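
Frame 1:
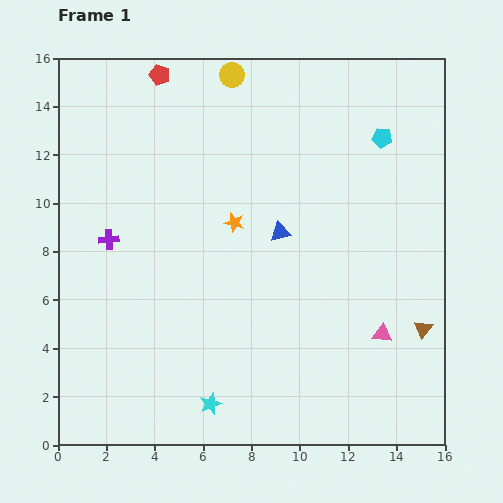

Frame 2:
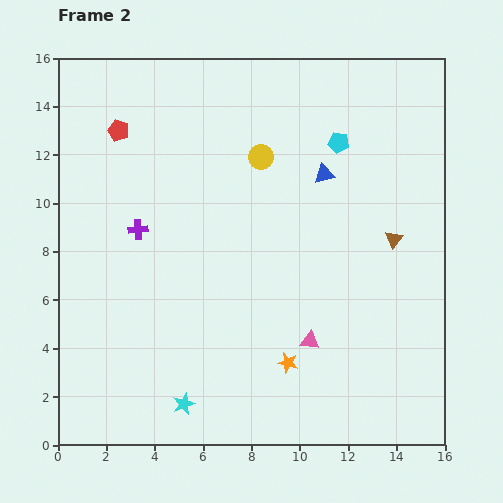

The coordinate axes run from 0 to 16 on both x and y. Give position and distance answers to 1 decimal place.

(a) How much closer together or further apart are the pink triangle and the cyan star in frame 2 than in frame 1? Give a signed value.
-1.9

Distance in frame 1: 7.7. Distance in frame 2: 5.8.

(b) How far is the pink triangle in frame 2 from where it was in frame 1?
3.0

The pink triangle moved from (13.4, 4.6) to (10.4, 4.3), a distance of √(3.0² + 0.3²) ≈ 3.0.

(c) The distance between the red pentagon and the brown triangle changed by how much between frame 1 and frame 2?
-2.8

Distance in frame 1: 15.1. Distance in frame 2: 12.3.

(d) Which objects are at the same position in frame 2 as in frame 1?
none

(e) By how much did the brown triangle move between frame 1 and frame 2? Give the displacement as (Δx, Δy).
(-1.2, 3.7)

The brown triangle was at (15.1, 4.8) in frame 1 and (13.9, 8.5) in frame 2.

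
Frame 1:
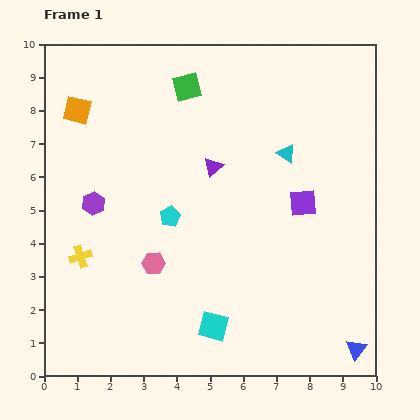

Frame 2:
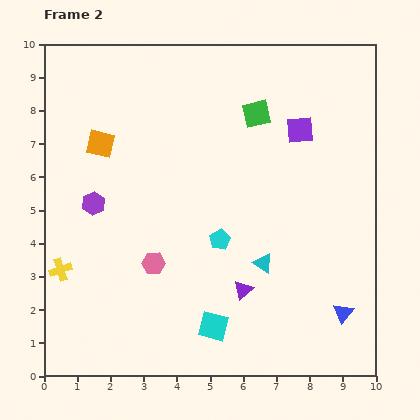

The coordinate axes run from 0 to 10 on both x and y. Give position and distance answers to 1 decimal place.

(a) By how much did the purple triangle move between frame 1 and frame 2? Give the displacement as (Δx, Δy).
(0.9, -3.7)

The purple triangle was at (5.1, 6.3) in frame 1 and (6.0, 2.6) in frame 2.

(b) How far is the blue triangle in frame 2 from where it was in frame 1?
1.2

The blue triangle moved from (9.4, 0.8) to (9.0, 1.9), a distance of √(0.4² + 1.1²) ≈ 1.2.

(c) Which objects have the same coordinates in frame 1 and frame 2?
the cyan square, the purple hexagon, the pink hexagon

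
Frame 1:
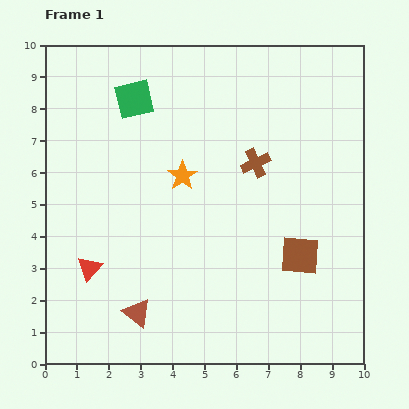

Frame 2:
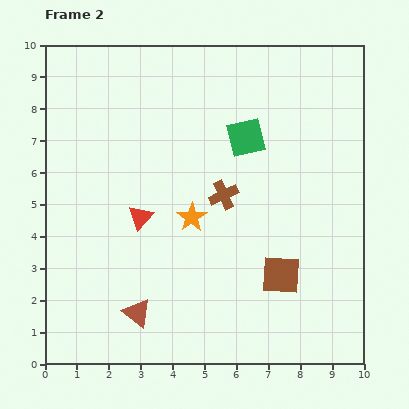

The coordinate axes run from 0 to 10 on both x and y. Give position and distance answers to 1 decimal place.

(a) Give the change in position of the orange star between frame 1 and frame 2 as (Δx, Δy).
(0.3, -1.3)

The orange star was at (4.3, 5.9) in frame 1 and (4.6, 4.6) in frame 2.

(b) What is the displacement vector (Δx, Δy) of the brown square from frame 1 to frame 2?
(-0.6, -0.6)

The brown square was at (8.0, 3.4) in frame 1 and (7.4, 2.8) in frame 2.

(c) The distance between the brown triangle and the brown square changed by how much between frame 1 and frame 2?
-0.7

Distance in frame 1: 5.4. Distance in frame 2: 4.7.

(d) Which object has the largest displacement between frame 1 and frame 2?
the green square

(moved 3.7; next 2.3)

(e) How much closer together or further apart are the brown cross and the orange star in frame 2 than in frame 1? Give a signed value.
-1.1

Distance in frame 1: 2.3. Distance in frame 2: 1.2.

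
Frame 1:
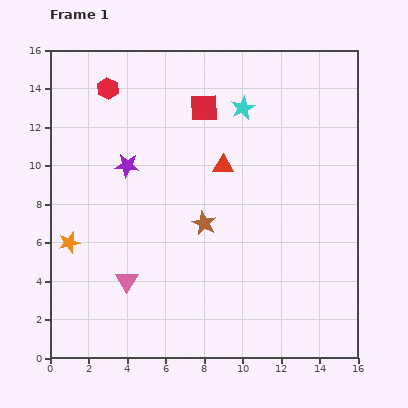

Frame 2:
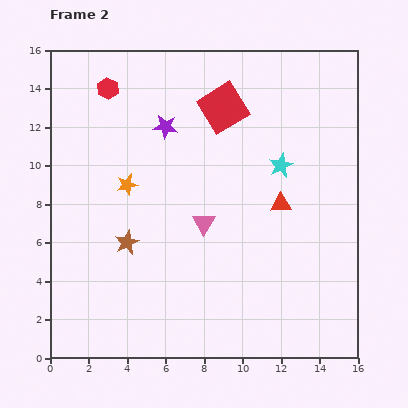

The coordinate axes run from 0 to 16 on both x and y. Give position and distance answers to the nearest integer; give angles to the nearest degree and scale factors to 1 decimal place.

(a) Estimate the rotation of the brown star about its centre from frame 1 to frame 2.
20° clockwise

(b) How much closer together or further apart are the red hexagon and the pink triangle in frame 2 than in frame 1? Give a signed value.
-1

Distance in frame 1: 10. Distance in frame 2: 9.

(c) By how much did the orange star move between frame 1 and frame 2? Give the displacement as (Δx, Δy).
(3, 3)

The orange star was at (1, 6) in frame 1 and (4, 9) in frame 2.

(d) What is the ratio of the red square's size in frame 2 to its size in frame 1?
1.6×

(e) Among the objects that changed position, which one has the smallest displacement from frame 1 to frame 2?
the red square

(moved 1)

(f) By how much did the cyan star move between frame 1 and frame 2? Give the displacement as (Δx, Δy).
(2, -3)

The cyan star was at (10, 13) in frame 1 and (12, 10) in frame 2.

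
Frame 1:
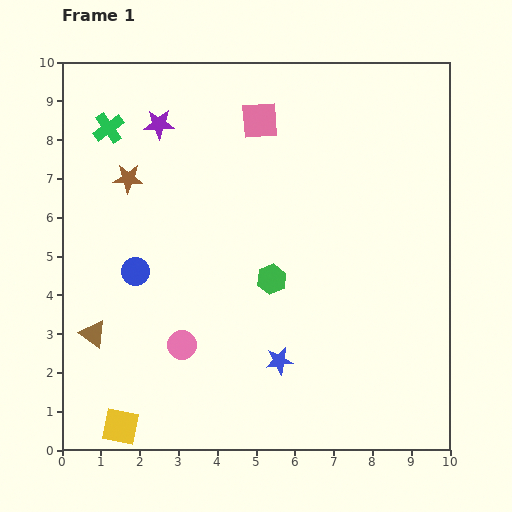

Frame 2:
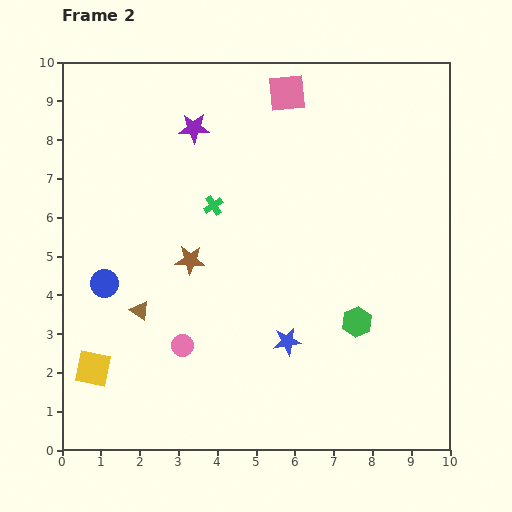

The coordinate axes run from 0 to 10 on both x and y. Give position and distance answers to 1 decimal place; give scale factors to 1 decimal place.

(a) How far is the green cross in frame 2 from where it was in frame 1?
3.4

The green cross moved from (1.2, 8.3) to (3.9, 6.3), a distance of √(2.7² + 2.0²) ≈ 3.4.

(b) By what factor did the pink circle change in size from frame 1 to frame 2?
0.7×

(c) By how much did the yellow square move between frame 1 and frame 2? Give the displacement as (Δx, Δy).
(-0.7, 1.5)

The yellow square was at (1.5, 0.6) in frame 1 and (0.8, 2.1) in frame 2.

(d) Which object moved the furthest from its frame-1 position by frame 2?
the green cross

(moved 3.4; next 2.6)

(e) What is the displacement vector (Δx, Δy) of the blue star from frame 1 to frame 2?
(0.2, 0.5)

The blue star was at (5.6, 2.3) in frame 1 and (5.8, 2.8) in frame 2.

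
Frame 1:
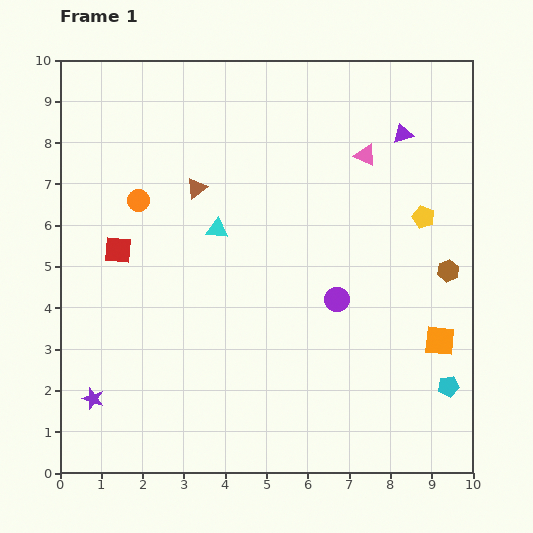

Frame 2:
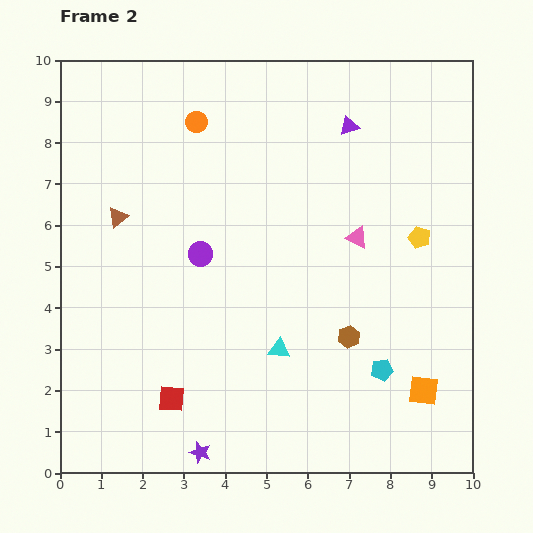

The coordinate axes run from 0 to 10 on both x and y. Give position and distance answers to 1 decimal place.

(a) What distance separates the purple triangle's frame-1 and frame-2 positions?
1.3

The purple triangle moved from (8.3, 8.2) to (7.0, 8.4), a distance of √(1.3² + 0.2²) ≈ 1.3.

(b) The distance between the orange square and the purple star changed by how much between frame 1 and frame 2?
-2.9

Distance in frame 1: 8.5. Distance in frame 2: 5.6.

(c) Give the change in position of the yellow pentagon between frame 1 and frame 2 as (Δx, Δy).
(-0.1, -0.5)

The yellow pentagon was at (8.8, 6.2) in frame 1 and (8.7, 5.7) in frame 2.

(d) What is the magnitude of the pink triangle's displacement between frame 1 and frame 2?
2.0

The pink triangle moved from (7.4, 7.7) to (7.2, 5.7), a distance of √(0.2² + 2.0²) ≈ 2.0.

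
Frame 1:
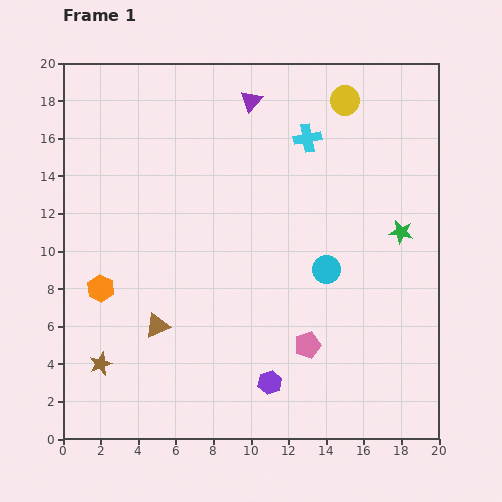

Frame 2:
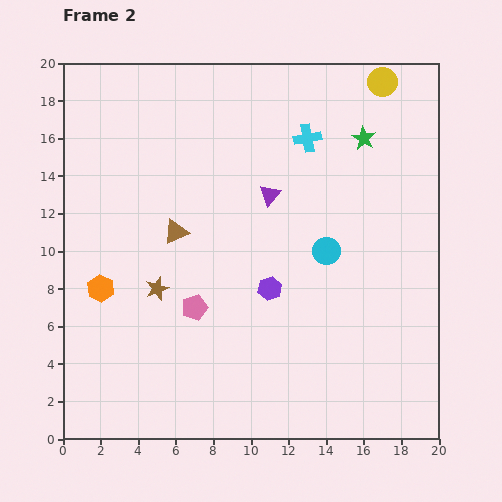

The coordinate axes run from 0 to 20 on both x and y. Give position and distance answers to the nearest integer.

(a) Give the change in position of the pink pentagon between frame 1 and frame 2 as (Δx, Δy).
(-6, 2)

The pink pentagon was at (13, 5) in frame 1 and (7, 7) in frame 2.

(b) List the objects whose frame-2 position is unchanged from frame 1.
the cyan cross, the orange hexagon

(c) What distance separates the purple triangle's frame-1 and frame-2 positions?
5

The purple triangle moved from (10, 18) to (11, 13), a distance of √(1² + 5²) ≈ 5.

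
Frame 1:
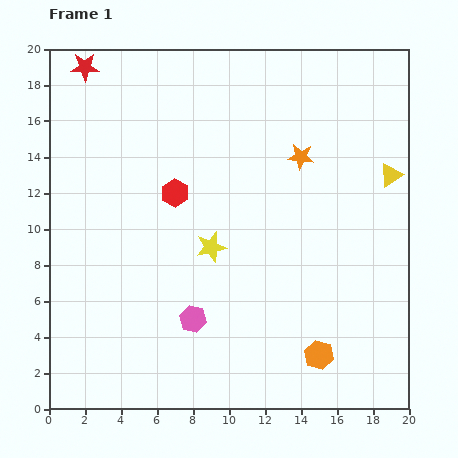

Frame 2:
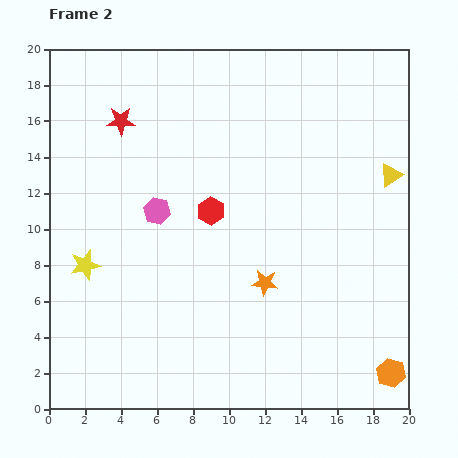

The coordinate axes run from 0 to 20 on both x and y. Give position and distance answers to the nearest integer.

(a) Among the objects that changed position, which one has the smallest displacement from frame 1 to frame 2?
the red hexagon

(moved 2)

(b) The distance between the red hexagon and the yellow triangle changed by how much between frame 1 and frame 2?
-2

Distance in frame 1: 12. Distance in frame 2: 10.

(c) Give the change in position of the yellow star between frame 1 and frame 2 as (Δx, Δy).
(-7, -1)

The yellow star was at (9, 9) in frame 1 and (2, 8) in frame 2.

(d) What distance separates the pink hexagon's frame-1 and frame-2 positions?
6

The pink hexagon moved from (8, 5) to (6, 11), a distance of √(2² + 6²) ≈ 6.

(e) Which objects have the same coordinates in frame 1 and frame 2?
the yellow triangle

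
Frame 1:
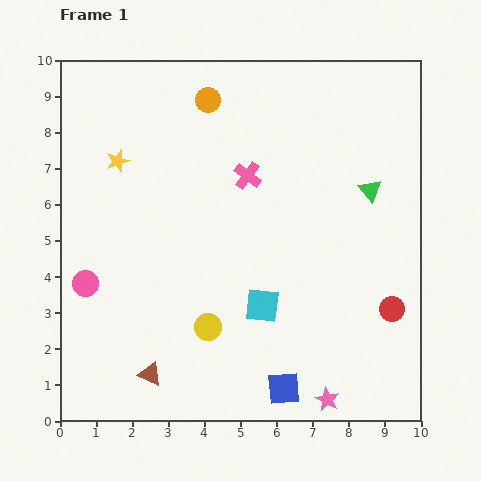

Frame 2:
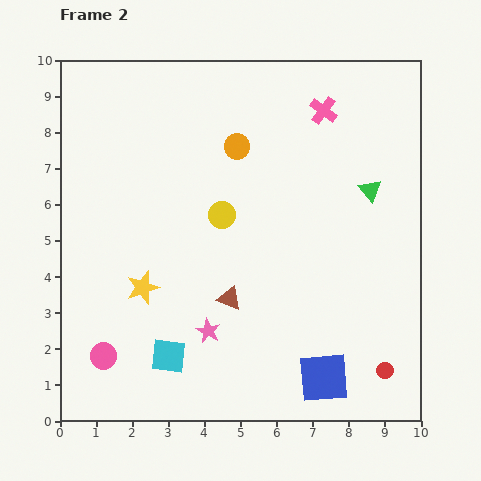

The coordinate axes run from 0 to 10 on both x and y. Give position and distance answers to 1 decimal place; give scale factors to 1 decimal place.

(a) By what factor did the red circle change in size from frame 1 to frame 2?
0.7×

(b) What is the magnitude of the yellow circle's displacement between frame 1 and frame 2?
3.1

The yellow circle moved from (4.1, 2.6) to (4.5, 5.7), a distance of √(0.4² + 3.1²) ≈ 3.1.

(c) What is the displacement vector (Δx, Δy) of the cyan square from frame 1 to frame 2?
(-2.6, -1.4)

The cyan square was at (5.6, 3.2) in frame 1 and (3.0, 1.8) in frame 2.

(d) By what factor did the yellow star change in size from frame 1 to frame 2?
1.4×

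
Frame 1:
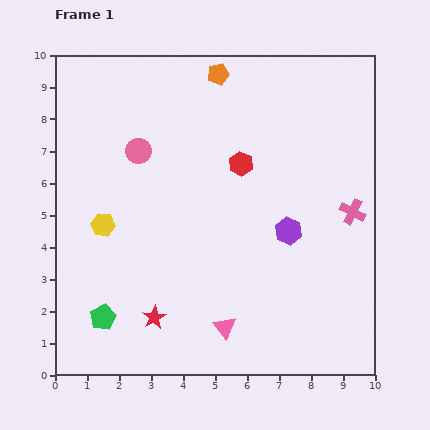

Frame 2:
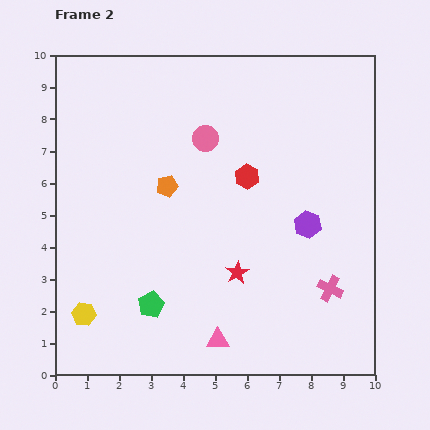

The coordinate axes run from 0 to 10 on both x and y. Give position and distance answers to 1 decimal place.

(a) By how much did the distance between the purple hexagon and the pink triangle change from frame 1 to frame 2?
+1.0

Distance in frame 1: 3.6. Distance in frame 2: 4.6.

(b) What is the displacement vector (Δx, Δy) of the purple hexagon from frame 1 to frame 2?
(0.6, 0.2)

The purple hexagon was at (7.3, 4.5) in frame 1 and (7.9, 4.7) in frame 2.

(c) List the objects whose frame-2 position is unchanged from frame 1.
none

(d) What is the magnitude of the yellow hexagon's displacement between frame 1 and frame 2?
2.9

The yellow hexagon moved from (1.5, 4.7) to (0.9, 1.9), a distance of √(0.6² + 2.8²) ≈ 2.9.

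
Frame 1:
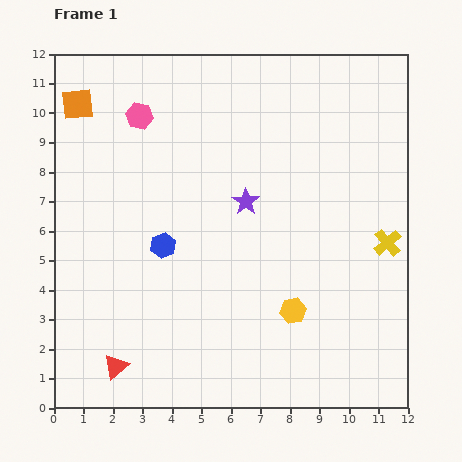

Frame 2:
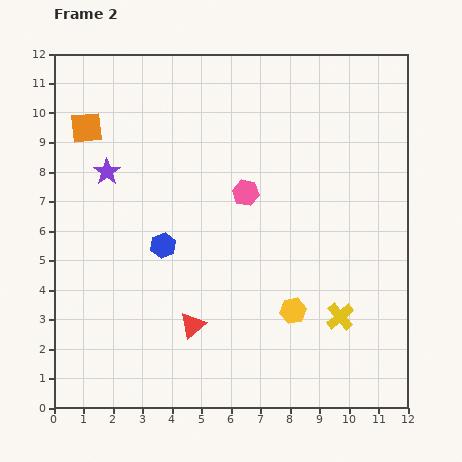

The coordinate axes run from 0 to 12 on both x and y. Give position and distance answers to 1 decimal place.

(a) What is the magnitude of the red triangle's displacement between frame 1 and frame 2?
3.0

The red triangle moved from (2.1, 1.4) to (4.7, 2.8), a distance of √(2.6² + 1.4²) ≈ 3.0.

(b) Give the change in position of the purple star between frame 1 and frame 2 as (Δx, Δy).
(-4.7, 1.0)

The purple star was at (6.5, 7.0) in frame 1 and (1.8, 8.0) in frame 2.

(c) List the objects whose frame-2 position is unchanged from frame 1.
the yellow hexagon, the blue hexagon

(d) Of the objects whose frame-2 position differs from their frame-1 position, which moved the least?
the orange square

(moved 0.9)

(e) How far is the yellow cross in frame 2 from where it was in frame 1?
3.0

The yellow cross moved from (11.3, 5.6) to (9.7, 3.1), a distance of √(1.6² + 2.5²) ≈ 3.0.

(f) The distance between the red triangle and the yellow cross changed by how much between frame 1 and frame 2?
-5.1

Distance in frame 1: 10.1. Distance in frame 2: 5.0.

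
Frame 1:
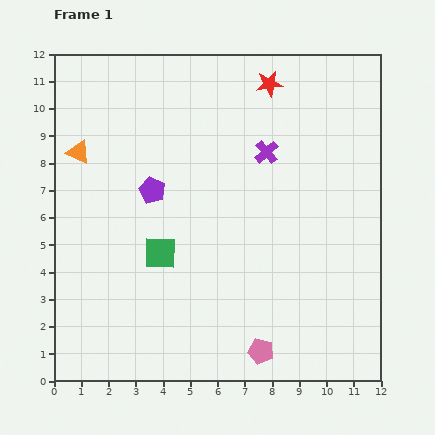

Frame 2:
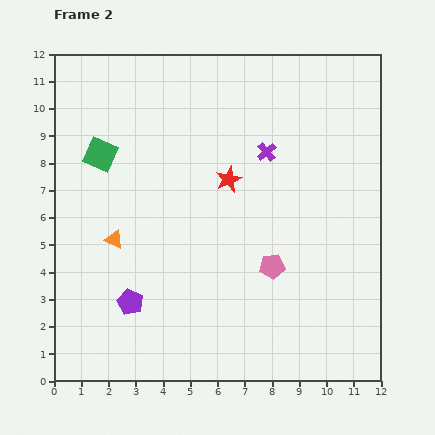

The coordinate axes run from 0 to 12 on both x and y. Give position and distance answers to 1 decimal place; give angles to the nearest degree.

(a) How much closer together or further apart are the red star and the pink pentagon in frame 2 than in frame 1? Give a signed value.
-6.2

Distance in frame 1: 9.8. Distance in frame 2: 3.6.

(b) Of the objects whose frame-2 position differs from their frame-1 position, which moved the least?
the pink pentagon

(moved 3.1)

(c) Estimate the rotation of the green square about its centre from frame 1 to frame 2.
22° clockwise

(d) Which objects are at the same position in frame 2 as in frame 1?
the purple cross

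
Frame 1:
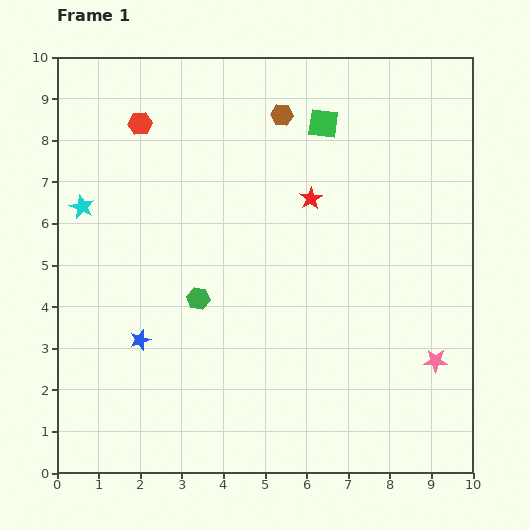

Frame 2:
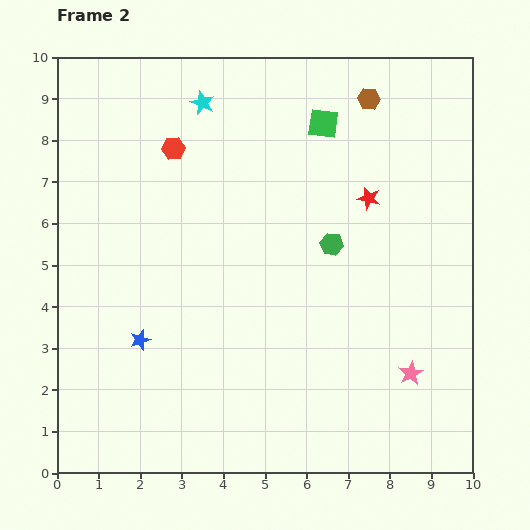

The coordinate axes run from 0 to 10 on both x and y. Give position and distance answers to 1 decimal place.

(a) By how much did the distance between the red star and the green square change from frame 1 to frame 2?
+0.3

Distance in frame 1: 1.8. Distance in frame 2: 2.1.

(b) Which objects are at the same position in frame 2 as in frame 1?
the blue star, the green square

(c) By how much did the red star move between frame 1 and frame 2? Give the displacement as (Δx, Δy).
(1.4, 0.0)

The red star was at (6.1, 6.6) in frame 1 and (7.5, 6.6) in frame 2.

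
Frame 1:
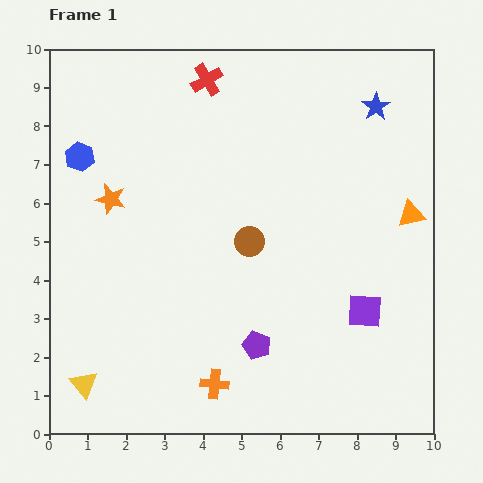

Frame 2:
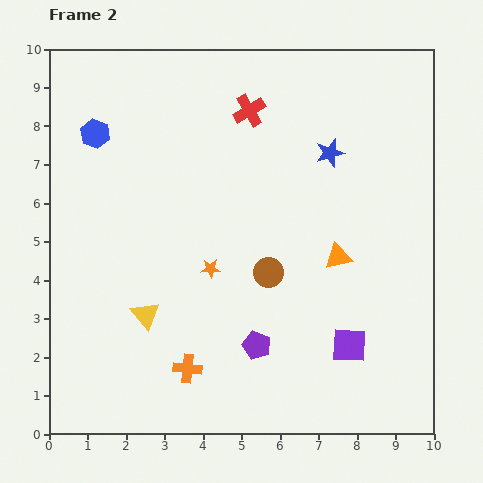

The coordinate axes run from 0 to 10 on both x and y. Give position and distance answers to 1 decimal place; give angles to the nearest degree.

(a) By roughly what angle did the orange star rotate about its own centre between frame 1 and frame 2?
16° counter-clockwise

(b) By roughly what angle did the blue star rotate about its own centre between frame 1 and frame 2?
18° clockwise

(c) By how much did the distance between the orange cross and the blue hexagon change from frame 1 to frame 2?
-0.3

Distance in frame 1: 6.9. Distance in frame 2: 6.6.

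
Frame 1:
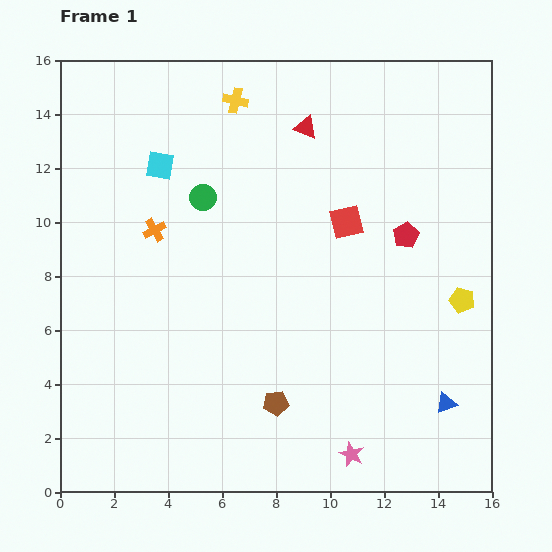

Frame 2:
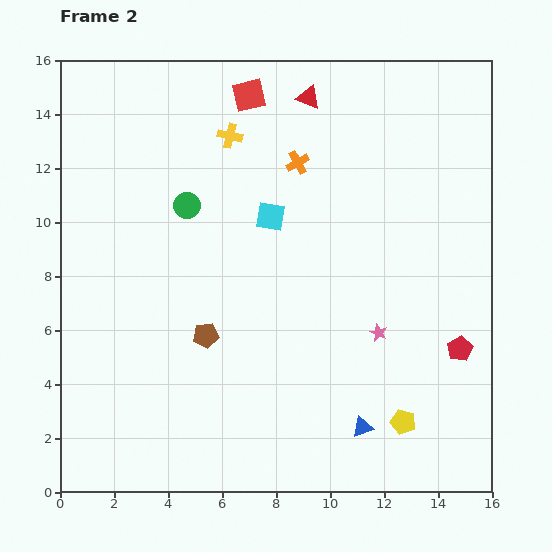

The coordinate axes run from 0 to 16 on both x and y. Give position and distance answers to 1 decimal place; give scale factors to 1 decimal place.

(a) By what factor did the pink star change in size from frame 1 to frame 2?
0.7×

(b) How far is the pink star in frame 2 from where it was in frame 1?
4.6

The pink star moved from (10.8, 1.4) to (11.8, 5.9), a distance of √(1.0² + 4.5²) ≈ 4.6.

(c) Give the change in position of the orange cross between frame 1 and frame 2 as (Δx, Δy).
(5.3, 2.5)

The orange cross was at (3.5, 9.7) in frame 1 and (8.8, 12.2) in frame 2.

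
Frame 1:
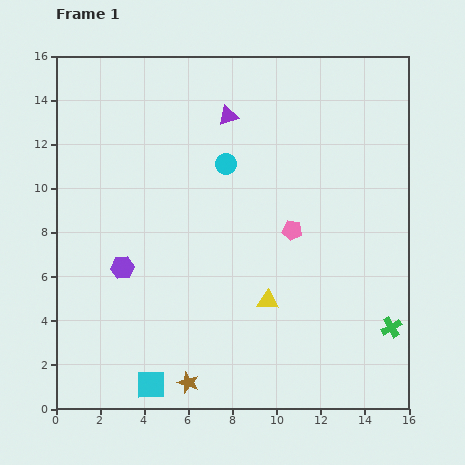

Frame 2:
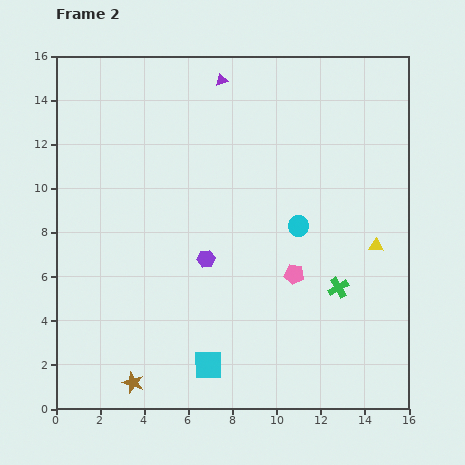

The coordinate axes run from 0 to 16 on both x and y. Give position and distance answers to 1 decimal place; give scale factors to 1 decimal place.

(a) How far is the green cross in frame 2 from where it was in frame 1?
3.0

The green cross moved from (15.2, 3.7) to (12.8, 5.5), a distance of √(2.4² + 1.8²) ≈ 3.0.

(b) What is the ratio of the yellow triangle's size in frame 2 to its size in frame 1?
0.7×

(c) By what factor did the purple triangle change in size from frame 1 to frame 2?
0.6×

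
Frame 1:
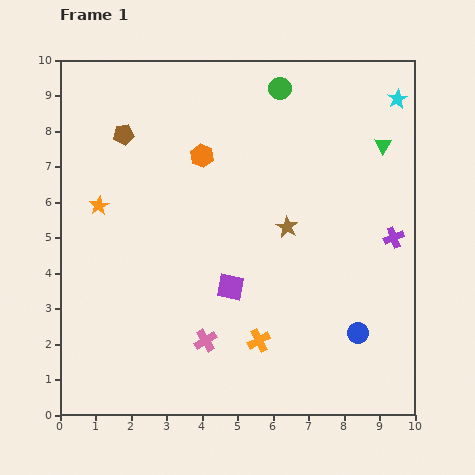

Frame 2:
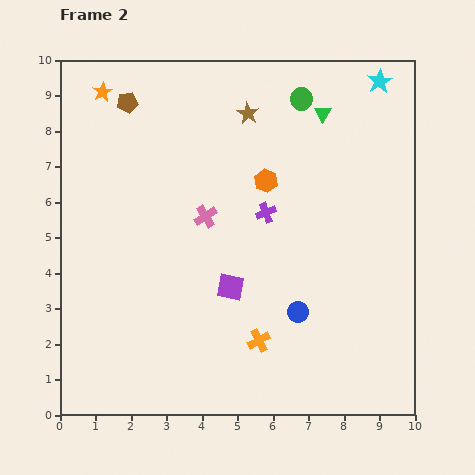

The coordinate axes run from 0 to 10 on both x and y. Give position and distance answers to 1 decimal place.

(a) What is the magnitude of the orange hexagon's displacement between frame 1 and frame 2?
1.9

The orange hexagon moved from (4.0, 7.3) to (5.8, 6.6), a distance of √(1.8² + 0.7²) ≈ 1.9.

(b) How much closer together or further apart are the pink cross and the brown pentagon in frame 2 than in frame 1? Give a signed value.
-2.3

Distance in frame 1: 6.2. Distance in frame 2: 3.9.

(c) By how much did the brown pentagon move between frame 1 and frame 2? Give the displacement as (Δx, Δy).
(0.1, 0.9)

The brown pentagon was at (1.8, 7.9) in frame 1 and (1.9, 8.8) in frame 2.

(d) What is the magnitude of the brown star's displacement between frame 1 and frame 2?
3.4

The brown star moved from (6.4, 5.3) to (5.3, 8.5), a distance of √(1.1² + 3.2²) ≈ 3.4.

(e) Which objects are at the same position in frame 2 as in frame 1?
the orange cross, the purple square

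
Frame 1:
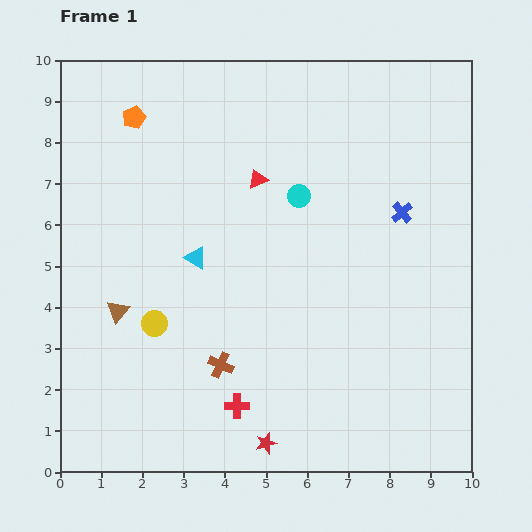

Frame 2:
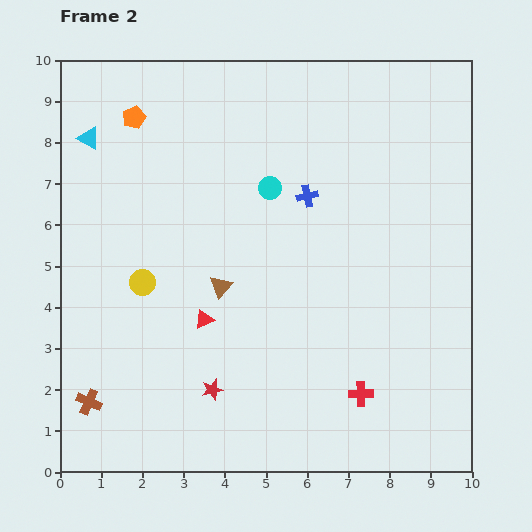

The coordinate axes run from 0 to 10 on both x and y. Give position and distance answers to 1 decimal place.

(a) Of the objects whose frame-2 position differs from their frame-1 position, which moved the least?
the cyan circle

(moved 0.7)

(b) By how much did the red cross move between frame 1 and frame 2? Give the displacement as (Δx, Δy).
(3.0, 0.3)

The red cross was at (4.3, 1.6) in frame 1 and (7.3, 1.9) in frame 2.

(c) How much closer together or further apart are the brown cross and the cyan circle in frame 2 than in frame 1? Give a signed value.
+2.3

Distance in frame 1: 4.5. Distance in frame 2: 6.8.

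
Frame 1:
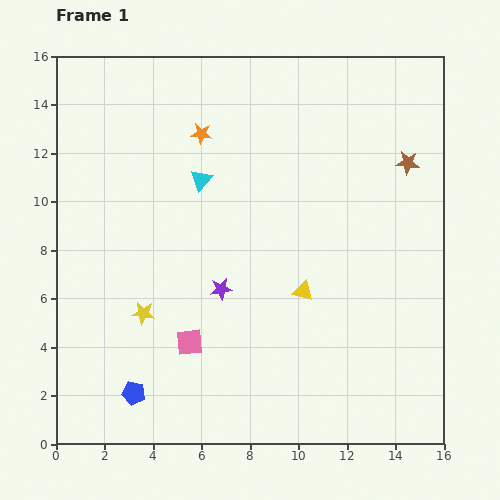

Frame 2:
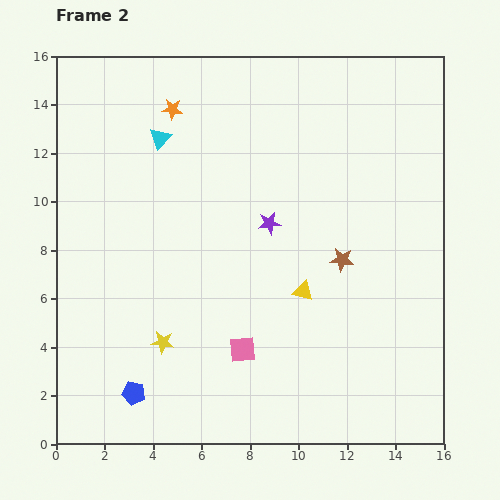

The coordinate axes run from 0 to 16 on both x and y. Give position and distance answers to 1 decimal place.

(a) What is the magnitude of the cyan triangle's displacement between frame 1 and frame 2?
2.4

The cyan triangle moved from (6.0, 10.9) to (4.3, 12.6), a distance of √(1.7² + 1.7²) ≈ 2.4.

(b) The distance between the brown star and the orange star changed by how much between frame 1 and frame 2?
+0.8

Distance in frame 1: 8.6. Distance in frame 2: 9.4.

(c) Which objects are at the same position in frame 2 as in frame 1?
the yellow triangle, the blue pentagon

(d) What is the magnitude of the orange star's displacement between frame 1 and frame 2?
1.6

The orange star moved from (6.0, 12.8) to (4.8, 13.8), a distance of √(1.2² + 1.0²) ≈ 1.6.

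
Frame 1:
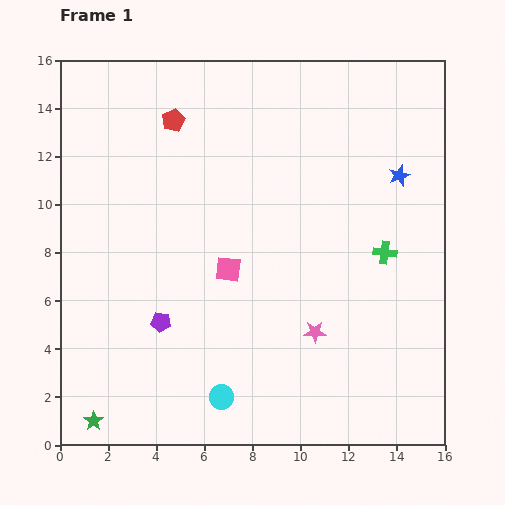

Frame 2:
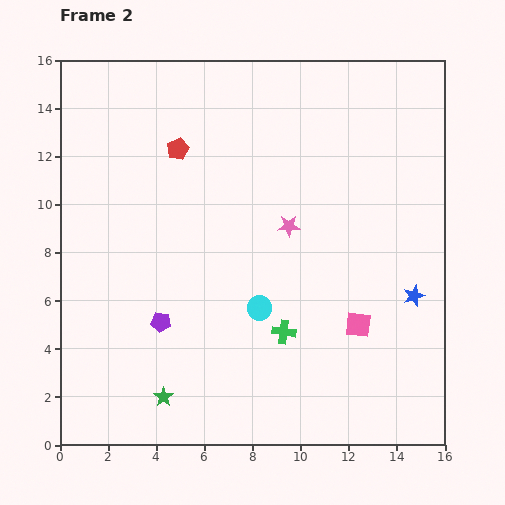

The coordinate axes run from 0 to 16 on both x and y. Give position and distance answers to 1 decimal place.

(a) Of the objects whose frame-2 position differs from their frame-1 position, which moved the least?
the red pentagon

(moved 1.2)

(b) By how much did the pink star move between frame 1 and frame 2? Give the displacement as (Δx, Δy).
(-1.1, 4.4)

The pink star was at (10.6, 4.7) in frame 1 and (9.5, 9.1) in frame 2.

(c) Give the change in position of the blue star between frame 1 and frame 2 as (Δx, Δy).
(0.6, -5.0)

The blue star was at (14.1, 11.2) in frame 1 and (14.7, 6.2) in frame 2.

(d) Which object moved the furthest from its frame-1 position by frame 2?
the pink square

(moved 5.9; next 5.3)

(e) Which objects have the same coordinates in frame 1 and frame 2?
the purple pentagon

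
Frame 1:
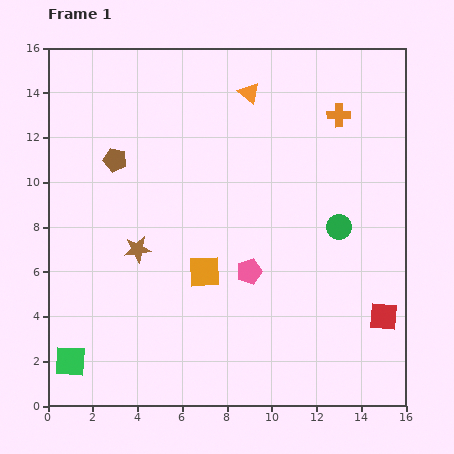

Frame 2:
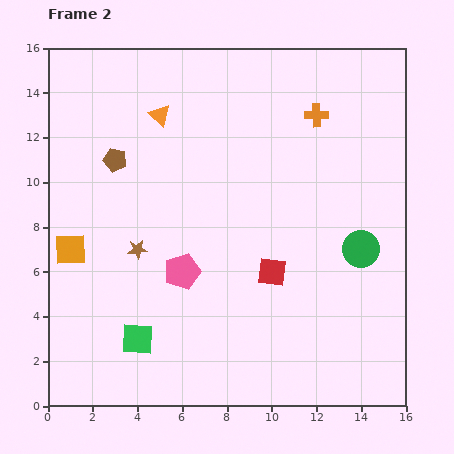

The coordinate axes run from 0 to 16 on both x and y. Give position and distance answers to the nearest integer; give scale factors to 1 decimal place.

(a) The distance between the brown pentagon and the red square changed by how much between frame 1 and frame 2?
-5

Distance in frame 1: 14. Distance in frame 2: 9.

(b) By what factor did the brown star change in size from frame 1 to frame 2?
0.7×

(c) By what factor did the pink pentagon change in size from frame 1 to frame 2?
1.4×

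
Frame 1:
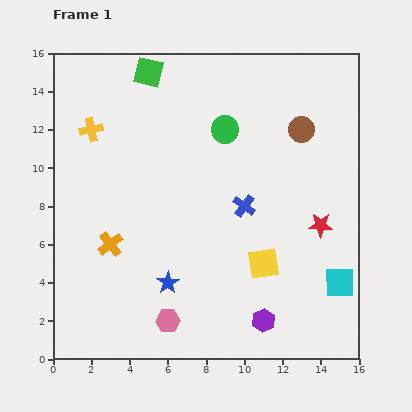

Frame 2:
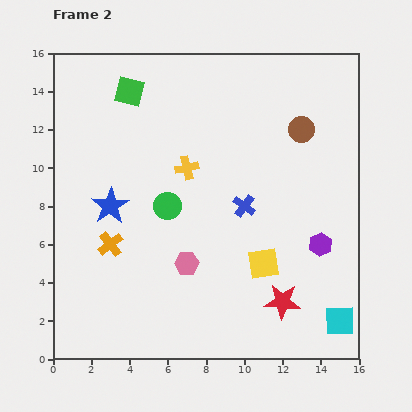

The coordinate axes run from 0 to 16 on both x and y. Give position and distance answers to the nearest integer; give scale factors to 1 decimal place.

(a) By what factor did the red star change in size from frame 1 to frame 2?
1.5×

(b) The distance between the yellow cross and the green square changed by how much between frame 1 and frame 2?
+1

Distance in frame 1: 4. Distance in frame 2: 5.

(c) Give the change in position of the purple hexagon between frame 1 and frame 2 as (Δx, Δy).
(3, 4)

The purple hexagon was at (11, 2) in frame 1 and (14, 6) in frame 2.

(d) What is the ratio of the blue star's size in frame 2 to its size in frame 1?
1.6×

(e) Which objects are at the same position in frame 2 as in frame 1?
the yellow square, the orange cross, the brown circle, the blue cross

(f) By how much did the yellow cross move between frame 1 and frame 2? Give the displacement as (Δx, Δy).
(5, -2)

The yellow cross was at (2, 12) in frame 1 and (7, 10) in frame 2.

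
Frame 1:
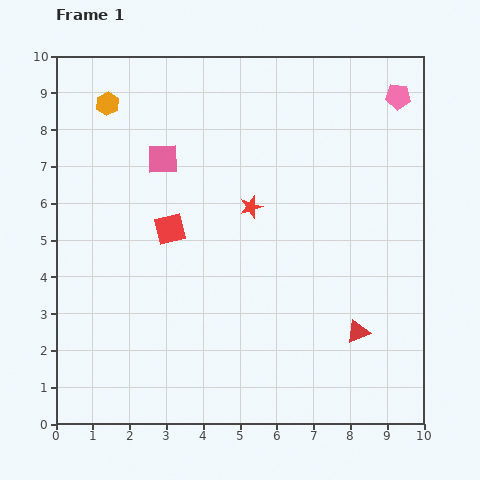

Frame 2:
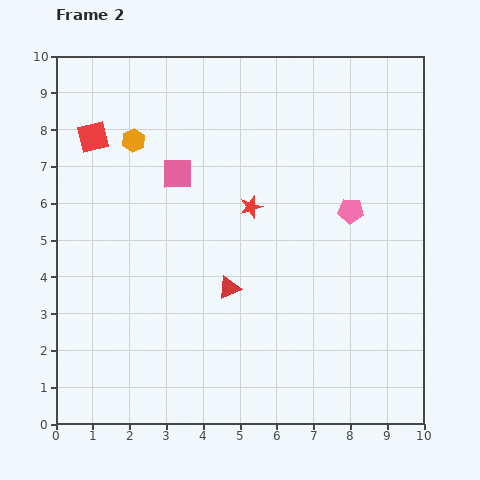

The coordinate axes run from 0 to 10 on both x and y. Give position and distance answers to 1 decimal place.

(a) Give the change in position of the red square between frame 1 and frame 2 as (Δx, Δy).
(-2.1, 2.5)

The red square was at (3.1, 5.3) in frame 1 and (1.0, 7.8) in frame 2.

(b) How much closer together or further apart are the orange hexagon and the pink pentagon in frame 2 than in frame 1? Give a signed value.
-1.7

Distance in frame 1: 7.9. Distance in frame 2: 6.2.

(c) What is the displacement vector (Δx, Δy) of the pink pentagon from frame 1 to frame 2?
(-1.3, -3.1)

The pink pentagon was at (9.3, 8.9) in frame 1 and (8.0, 5.8) in frame 2.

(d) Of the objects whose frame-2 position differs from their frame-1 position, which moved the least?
the pink square

(moved 0.6)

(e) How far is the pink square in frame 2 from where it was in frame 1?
0.6

The pink square moved from (2.9, 7.2) to (3.3, 6.8), a distance of √(0.4² + 0.4²) ≈ 0.6.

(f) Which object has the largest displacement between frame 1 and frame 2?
the red triangle

(moved 3.7; next 3.4)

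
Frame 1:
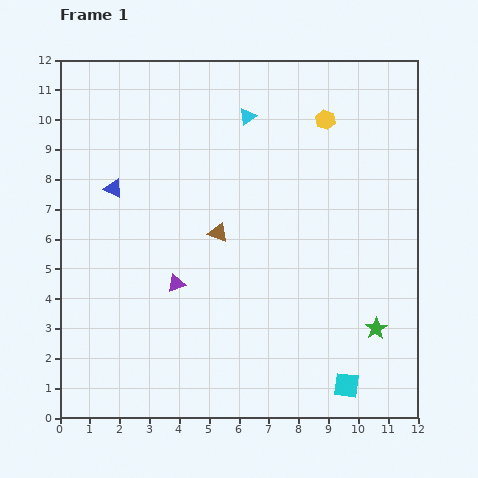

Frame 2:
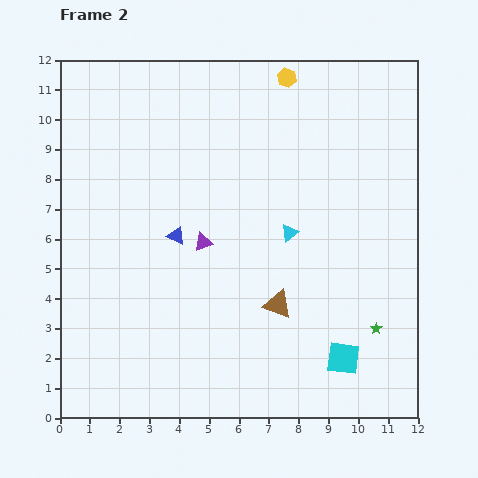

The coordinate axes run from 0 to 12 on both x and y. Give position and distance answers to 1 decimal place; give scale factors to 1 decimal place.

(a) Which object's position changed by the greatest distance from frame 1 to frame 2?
the cyan triangle

(moved 4.1; next 3.1)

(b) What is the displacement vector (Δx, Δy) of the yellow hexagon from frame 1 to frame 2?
(-1.3, 1.4)

The yellow hexagon was at (8.9, 10.0) in frame 1 and (7.6, 11.4) in frame 2.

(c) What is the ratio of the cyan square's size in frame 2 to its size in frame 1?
1.3×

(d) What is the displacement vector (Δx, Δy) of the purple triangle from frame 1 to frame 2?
(0.9, 1.4)

The purple triangle was at (3.9, 4.5) in frame 1 and (4.8, 5.9) in frame 2.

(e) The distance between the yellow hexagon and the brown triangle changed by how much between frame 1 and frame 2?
+2.4

Distance in frame 1: 5.2. Distance in frame 2: 7.6.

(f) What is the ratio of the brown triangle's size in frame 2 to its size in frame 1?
1.5×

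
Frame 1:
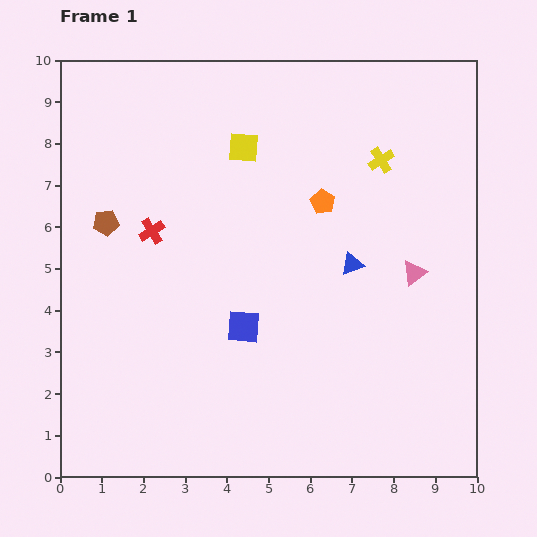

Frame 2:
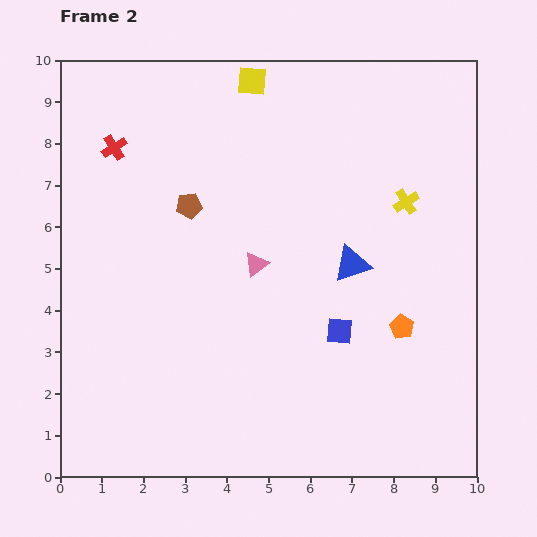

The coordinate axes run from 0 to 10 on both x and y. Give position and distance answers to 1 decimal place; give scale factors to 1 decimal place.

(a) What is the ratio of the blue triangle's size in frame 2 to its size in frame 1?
1.6×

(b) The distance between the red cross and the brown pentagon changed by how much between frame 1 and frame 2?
+1.2

Distance in frame 1: 1.1. Distance in frame 2: 2.3.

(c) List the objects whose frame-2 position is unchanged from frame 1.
the blue triangle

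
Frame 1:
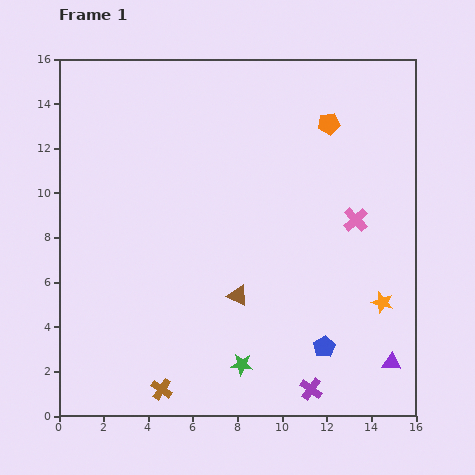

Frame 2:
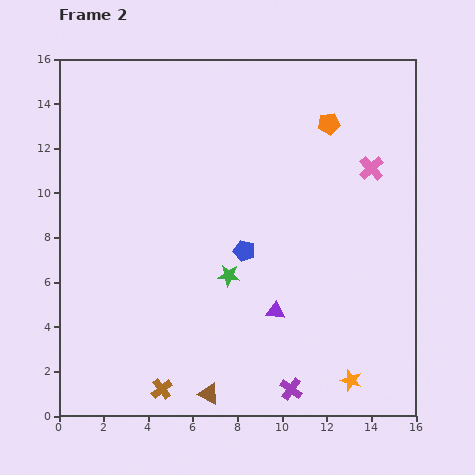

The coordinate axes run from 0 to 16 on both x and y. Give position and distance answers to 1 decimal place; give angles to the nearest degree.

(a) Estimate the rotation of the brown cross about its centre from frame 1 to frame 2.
18° clockwise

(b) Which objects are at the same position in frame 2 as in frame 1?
the orange pentagon, the brown cross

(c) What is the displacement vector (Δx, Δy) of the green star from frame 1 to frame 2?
(-0.6, 4.0)

The green star was at (8.2, 2.3) in frame 1 and (7.6, 6.3) in frame 2.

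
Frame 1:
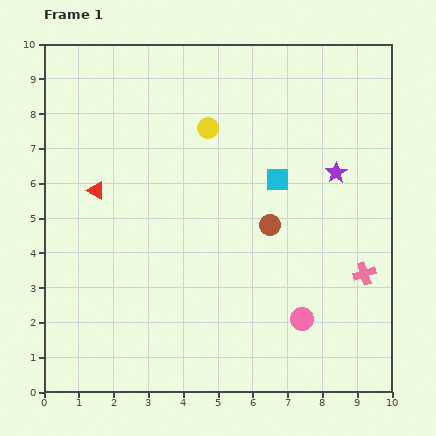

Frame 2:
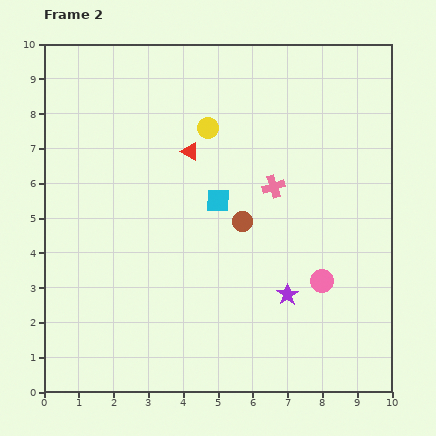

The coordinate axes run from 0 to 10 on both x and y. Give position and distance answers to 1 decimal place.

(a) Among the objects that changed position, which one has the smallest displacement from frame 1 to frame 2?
the brown circle

(moved 0.8)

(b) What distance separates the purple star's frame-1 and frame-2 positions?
3.8

The purple star moved from (8.4, 6.3) to (7.0, 2.8), a distance of √(1.4² + 3.5²) ≈ 3.8.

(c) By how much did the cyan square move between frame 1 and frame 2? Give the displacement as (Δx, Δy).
(-1.7, -0.6)

The cyan square was at (6.7, 6.1) in frame 1 and (5.0, 5.5) in frame 2.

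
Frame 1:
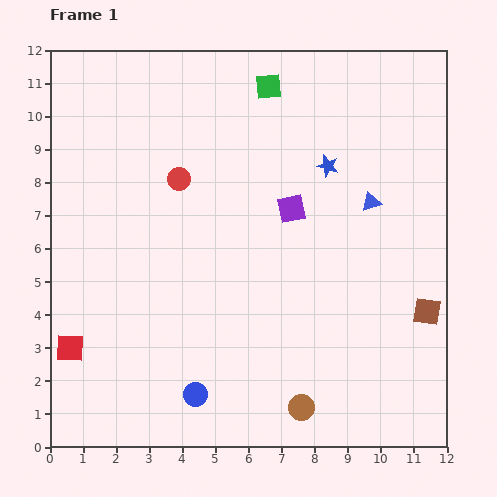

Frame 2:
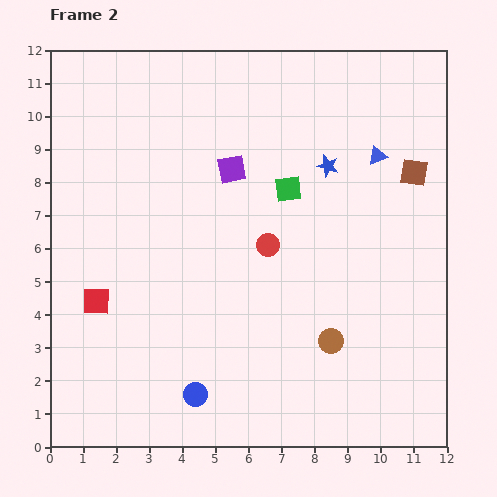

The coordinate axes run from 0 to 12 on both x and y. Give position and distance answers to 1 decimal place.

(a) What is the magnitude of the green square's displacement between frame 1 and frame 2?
3.2

The green square moved from (6.6, 10.9) to (7.2, 7.8), a distance of √(0.6² + 3.1²) ≈ 3.2.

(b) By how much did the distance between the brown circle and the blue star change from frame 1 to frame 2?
-2.0

Distance in frame 1: 7.3. Distance in frame 2: 5.3.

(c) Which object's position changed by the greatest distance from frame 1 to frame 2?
the brown square

(moved 4.2; next 3.4)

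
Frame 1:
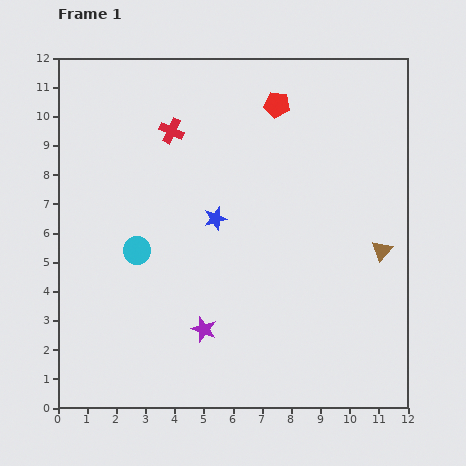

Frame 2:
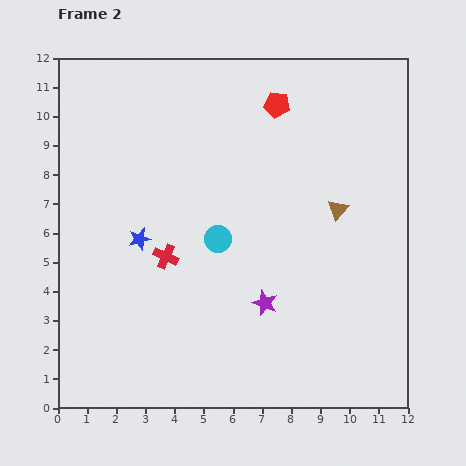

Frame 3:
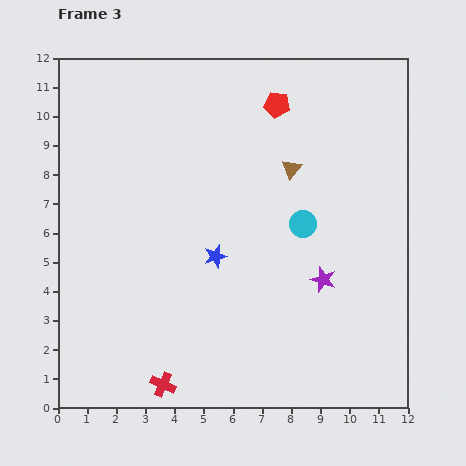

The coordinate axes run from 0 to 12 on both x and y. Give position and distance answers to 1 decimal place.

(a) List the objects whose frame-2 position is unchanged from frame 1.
the red pentagon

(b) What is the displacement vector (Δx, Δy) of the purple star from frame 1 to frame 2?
(2.1, 0.9)

The purple star was at (5.0, 2.7) in frame 1 and (7.1, 3.6) in frame 2.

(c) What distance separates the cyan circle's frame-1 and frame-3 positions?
5.8

The cyan circle moved from (2.7, 5.4) to (8.4, 6.3), a distance of √(5.7² + 0.9²) ≈ 5.8.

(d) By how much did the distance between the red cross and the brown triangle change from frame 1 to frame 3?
+0.3

Distance in frame 1: 8.3. Distance in frame 3: 8.6.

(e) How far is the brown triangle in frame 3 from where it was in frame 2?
2.1

The brown triangle moved from (9.6, 6.8) to (8.0, 8.2), a distance of √(1.6² + 1.4²) ≈ 2.1.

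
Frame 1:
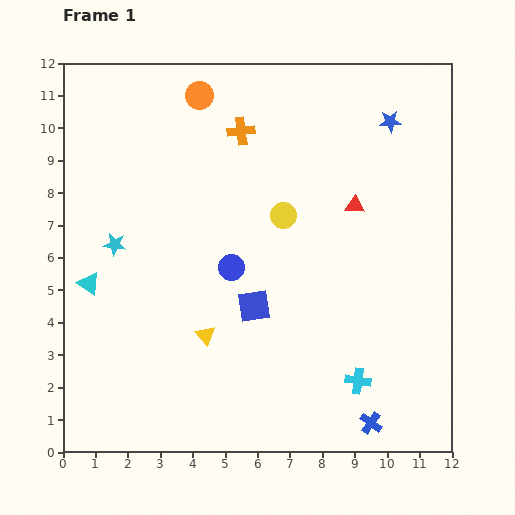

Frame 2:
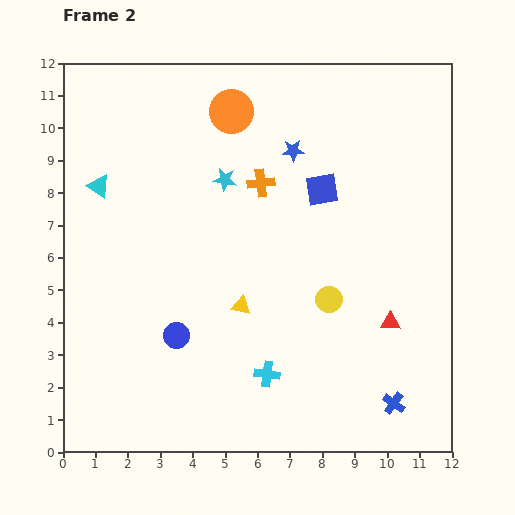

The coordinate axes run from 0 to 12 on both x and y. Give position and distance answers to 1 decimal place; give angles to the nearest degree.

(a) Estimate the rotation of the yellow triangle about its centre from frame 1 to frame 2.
38° counter-clockwise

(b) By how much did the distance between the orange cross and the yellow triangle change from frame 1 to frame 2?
-2.6

Distance in frame 1: 6.4. Distance in frame 2: 3.8.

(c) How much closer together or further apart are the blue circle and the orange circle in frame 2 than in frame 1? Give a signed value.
+1.7

Distance in frame 1: 5.4. Distance in frame 2: 7.1.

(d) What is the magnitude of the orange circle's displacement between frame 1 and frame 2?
1.1

The orange circle moved from (4.2, 11.0) to (5.2, 10.5), a distance of √(1.0² + 0.5²) ≈ 1.1.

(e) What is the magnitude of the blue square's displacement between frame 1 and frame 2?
4.2

The blue square moved from (5.9, 4.5) to (8.0, 8.1), a distance of √(2.1² + 3.6²) ≈ 4.2.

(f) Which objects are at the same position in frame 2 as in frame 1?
none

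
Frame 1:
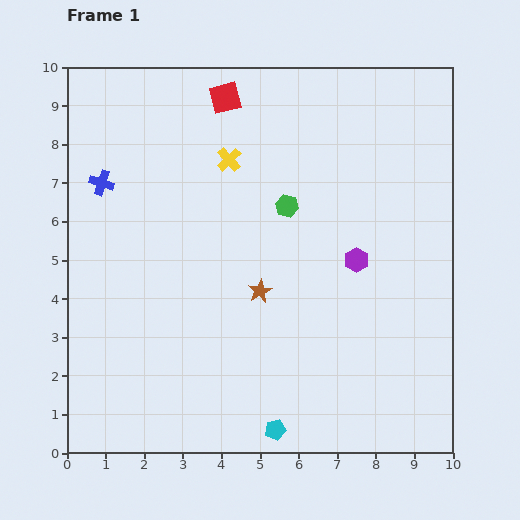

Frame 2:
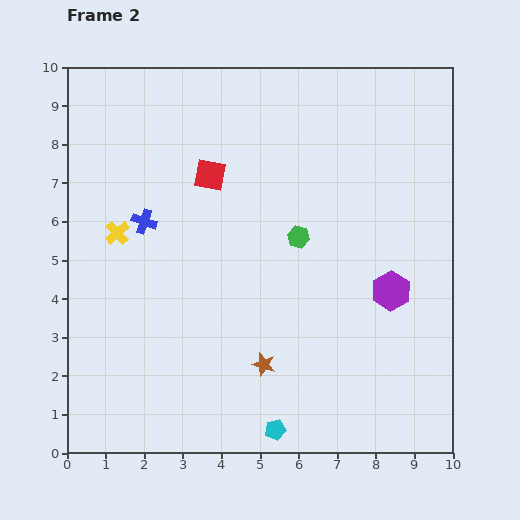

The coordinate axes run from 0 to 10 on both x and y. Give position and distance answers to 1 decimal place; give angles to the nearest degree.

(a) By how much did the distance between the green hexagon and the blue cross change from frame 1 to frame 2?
-0.8

Distance in frame 1: 4.8. Distance in frame 2: 4.0.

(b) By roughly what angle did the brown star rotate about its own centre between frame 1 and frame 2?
28° counter-clockwise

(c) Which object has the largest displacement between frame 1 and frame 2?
the yellow cross

(moved 3.5; next 2.0)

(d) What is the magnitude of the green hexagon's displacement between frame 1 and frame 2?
0.9

The green hexagon moved from (5.7, 6.4) to (6.0, 5.6), a distance of √(0.3² + 0.8²) ≈ 0.9.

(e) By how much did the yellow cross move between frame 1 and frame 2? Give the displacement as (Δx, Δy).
(-2.9, -1.9)

The yellow cross was at (4.2, 7.6) in frame 1 and (1.3, 5.7) in frame 2.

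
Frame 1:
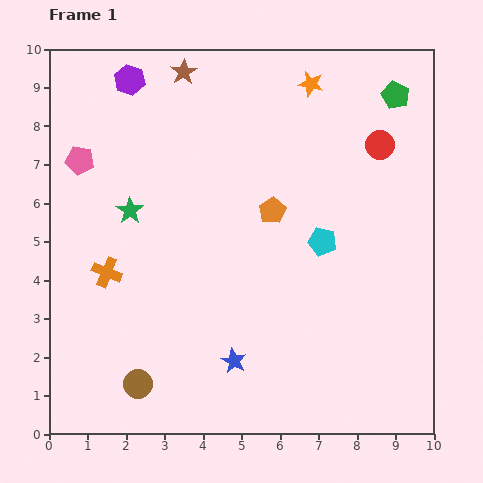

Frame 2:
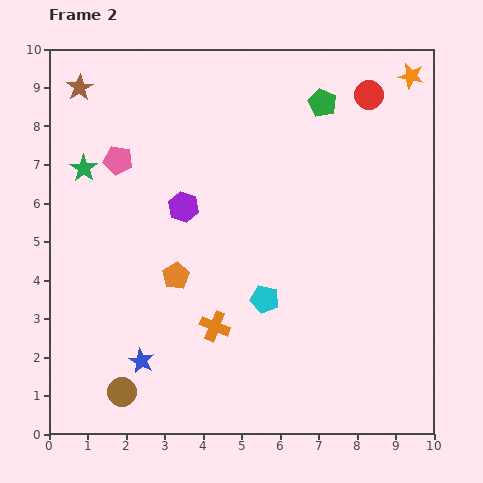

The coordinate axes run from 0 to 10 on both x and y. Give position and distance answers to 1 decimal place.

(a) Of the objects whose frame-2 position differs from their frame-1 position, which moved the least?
the brown circle

(moved 0.4)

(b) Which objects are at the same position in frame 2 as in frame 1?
none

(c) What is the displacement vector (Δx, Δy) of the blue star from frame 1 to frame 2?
(-2.4, 0.0)

The blue star was at (4.8, 1.9) in frame 1 and (2.4, 1.9) in frame 2.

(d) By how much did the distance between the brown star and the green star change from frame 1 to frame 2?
-1.8

Distance in frame 1: 3.9. Distance in frame 2: 2.1.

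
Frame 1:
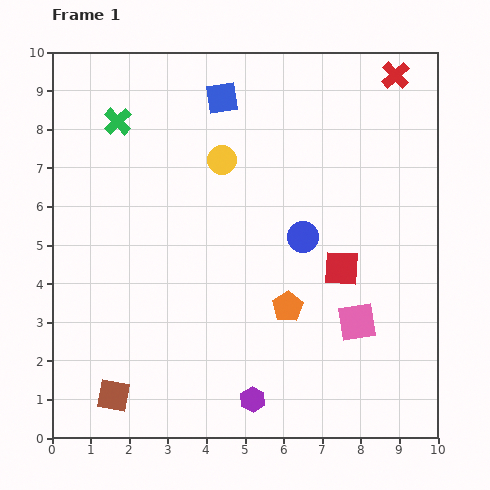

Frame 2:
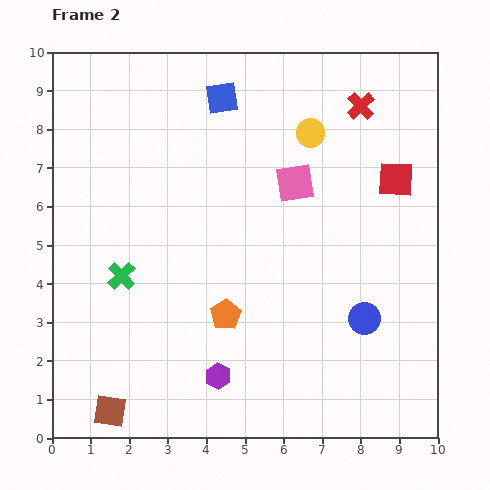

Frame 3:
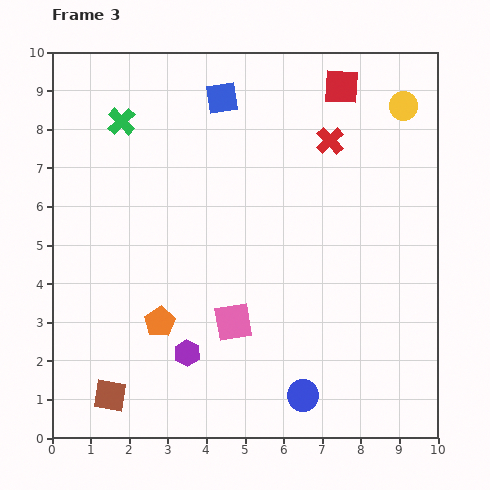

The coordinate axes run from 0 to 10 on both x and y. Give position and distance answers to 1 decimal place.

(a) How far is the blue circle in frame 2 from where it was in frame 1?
2.6

The blue circle moved from (6.5, 5.2) to (8.1, 3.1), a distance of √(1.6² + 2.1²) ≈ 2.6.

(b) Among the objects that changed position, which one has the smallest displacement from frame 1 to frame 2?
the brown square

(moved 0.4)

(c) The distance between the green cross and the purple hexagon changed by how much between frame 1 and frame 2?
-4.4

Distance in frame 1: 8.0. Distance in frame 2: 3.6.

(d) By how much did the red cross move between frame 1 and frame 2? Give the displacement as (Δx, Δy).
(-0.9, -0.8)

The red cross was at (8.9, 9.4) in frame 1 and (8.0, 8.6) in frame 2.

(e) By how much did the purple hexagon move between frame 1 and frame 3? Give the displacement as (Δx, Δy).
(-1.7, 1.2)

The purple hexagon was at (5.2, 1.0) in frame 1 and (3.5, 2.2) in frame 3.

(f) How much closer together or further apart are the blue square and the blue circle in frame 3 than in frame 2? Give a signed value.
+1.2

Distance in frame 2: 6.8. Distance in frame 3: 8.0.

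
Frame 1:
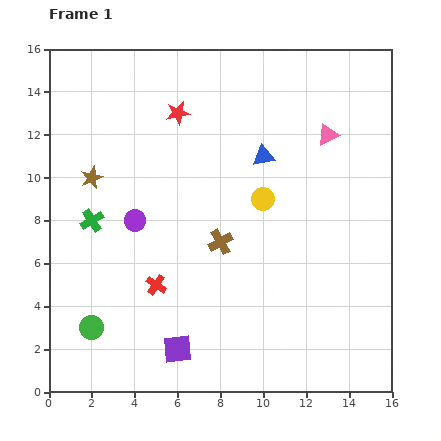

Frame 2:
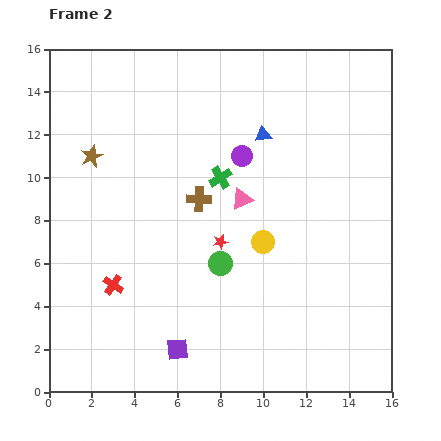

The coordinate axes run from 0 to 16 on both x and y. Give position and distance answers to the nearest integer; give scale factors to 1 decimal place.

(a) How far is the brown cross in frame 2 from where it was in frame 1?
2

The brown cross moved from (8, 7) to (7, 9), a distance of √(1² + 2²) ≈ 2.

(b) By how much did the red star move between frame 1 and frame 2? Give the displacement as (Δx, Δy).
(2, -6)

The red star was at (6, 13) in frame 1 and (8, 7) in frame 2.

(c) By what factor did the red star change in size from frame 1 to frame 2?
0.6×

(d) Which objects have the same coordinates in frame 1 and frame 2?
the purple square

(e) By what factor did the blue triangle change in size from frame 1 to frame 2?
0.8×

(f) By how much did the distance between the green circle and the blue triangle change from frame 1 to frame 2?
-5

Distance in frame 1: 11. Distance in frame 2: 6.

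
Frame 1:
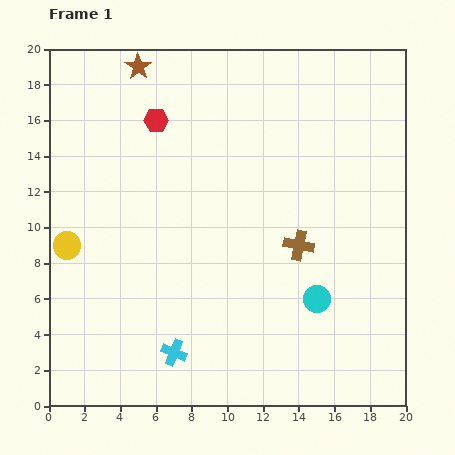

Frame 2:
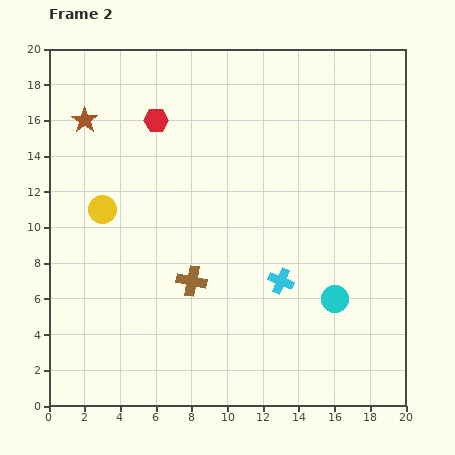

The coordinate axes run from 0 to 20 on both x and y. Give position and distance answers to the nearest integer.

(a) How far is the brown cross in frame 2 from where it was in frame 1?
6

The brown cross moved from (14, 9) to (8, 7), a distance of √(6² + 2²) ≈ 6.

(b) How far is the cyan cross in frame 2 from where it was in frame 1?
7

The cyan cross moved from (7, 3) to (13, 7), a distance of √(6² + 4²) ≈ 7.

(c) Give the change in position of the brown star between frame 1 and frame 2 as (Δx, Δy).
(-3, -3)

The brown star was at (5, 19) in frame 1 and (2, 16) in frame 2.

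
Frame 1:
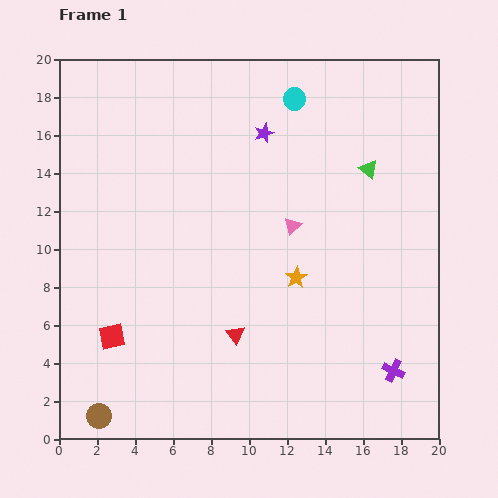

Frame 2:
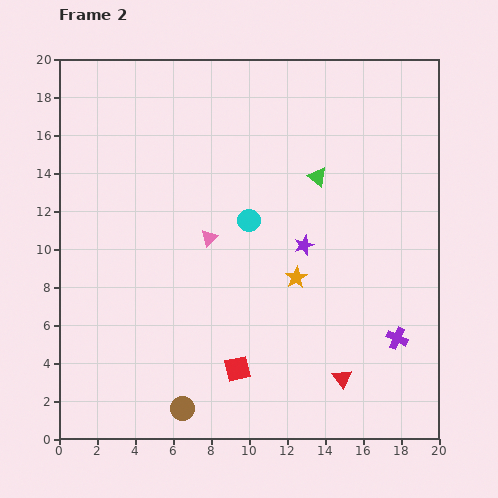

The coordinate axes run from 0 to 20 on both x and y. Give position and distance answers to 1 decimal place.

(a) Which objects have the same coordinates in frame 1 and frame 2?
the orange star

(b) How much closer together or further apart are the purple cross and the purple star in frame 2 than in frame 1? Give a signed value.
-7.3

Distance in frame 1: 14.2. Distance in frame 2: 6.9.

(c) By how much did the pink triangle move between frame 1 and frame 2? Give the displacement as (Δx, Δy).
(-4.4, -0.6)

The pink triangle was at (12.3, 11.2) in frame 1 and (7.9, 10.6) in frame 2.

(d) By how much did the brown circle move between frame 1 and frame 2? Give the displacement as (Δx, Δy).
(4.4, 0.4)

The brown circle was at (2.1, 1.2) in frame 1 and (6.5, 1.6) in frame 2.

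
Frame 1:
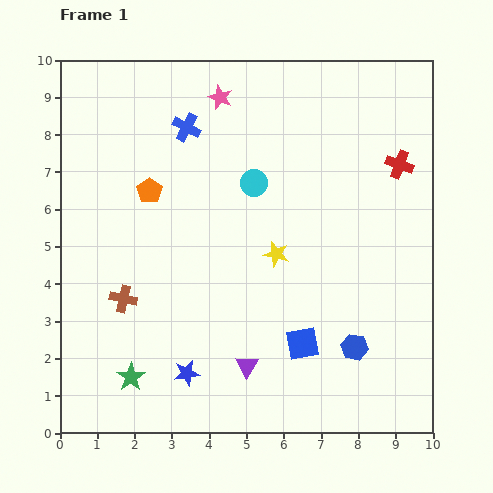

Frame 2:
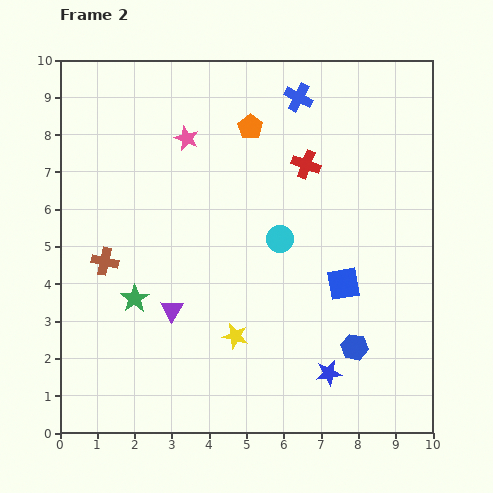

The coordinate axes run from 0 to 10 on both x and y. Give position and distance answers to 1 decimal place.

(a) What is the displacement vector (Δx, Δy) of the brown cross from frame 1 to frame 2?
(-0.5, 1.0)

The brown cross was at (1.7, 3.6) in frame 1 and (1.2, 4.6) in frame 2.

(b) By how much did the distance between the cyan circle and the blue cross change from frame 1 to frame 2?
+1.5

Distance in frame 1: 2.3. Distance in frame 2: 3.8.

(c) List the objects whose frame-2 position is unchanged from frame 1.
the blue hexagon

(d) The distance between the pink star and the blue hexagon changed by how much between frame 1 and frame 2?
-0.4

Distance in frame 1: 7.6. Distance in frame 2: 7.2.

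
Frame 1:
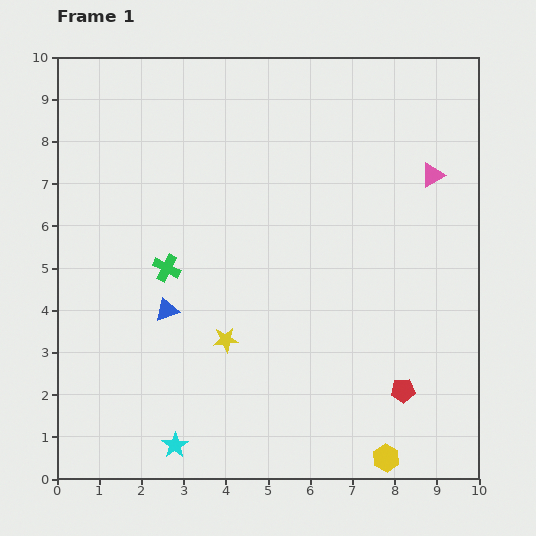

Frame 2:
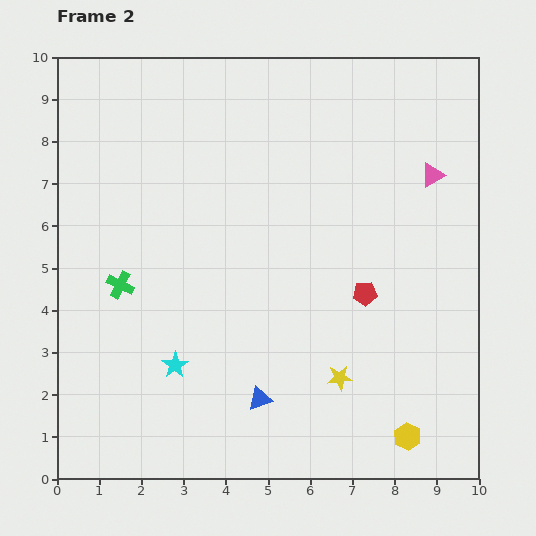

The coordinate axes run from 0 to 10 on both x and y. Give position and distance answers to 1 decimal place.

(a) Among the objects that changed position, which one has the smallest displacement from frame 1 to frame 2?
the yellow hexagon

(moved 0.7)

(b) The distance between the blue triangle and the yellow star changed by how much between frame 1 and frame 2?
+0.4

Distance in frame 1: 1.6. Distance in frame 2: 2.0.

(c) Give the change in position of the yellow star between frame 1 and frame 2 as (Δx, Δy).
(2.7, -0.9)

The yellow star was at (4.0, 3.3) in frame 1 and (6.7, 2.4) in frame 2.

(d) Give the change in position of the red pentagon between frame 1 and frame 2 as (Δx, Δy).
(-0.9, 2.3)

The red pentagon was at (8.2, 2.1) in frame 1 and (7.3, 4.4) in frame 2.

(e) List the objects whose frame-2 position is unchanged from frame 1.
the pink triangle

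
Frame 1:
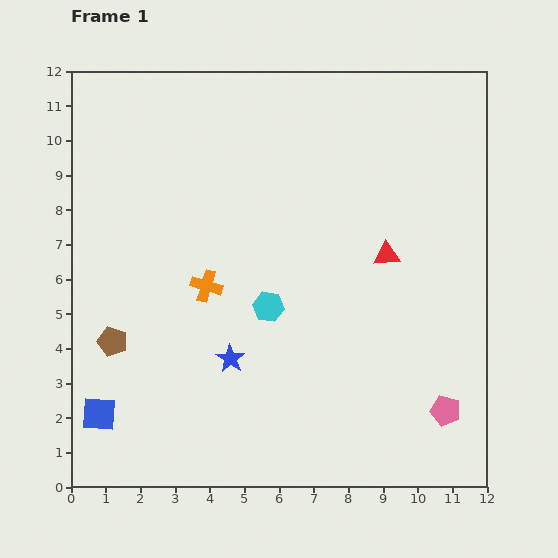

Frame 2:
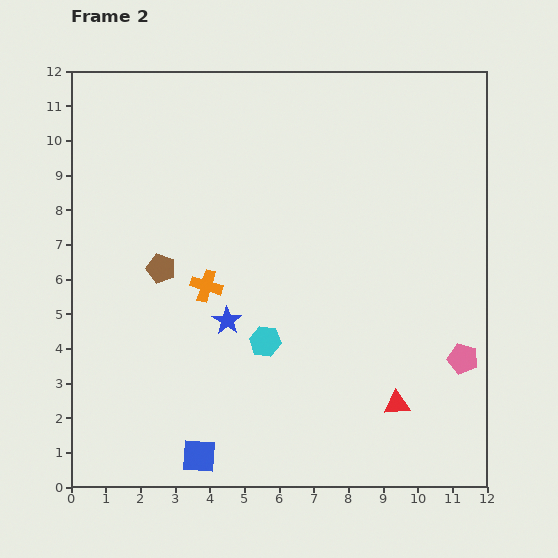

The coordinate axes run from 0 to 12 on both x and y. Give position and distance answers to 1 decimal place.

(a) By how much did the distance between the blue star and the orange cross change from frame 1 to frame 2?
-1.0

Distance in frame 1: 2.2. Distance in frame 2: 1.2.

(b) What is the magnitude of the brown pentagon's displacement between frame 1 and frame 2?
2.5

The brown pentagon moved from (1.2, 4.2) to (2.6, 6.3), a distance of √(1.4² + 2.1²) ≈ 2.5.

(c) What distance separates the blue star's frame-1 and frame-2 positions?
1.1

The blue star moved from (4.6, 3.7) to (4.5, 4.8), a distance of √(0.1² + 1.1²) ≈ 1.1.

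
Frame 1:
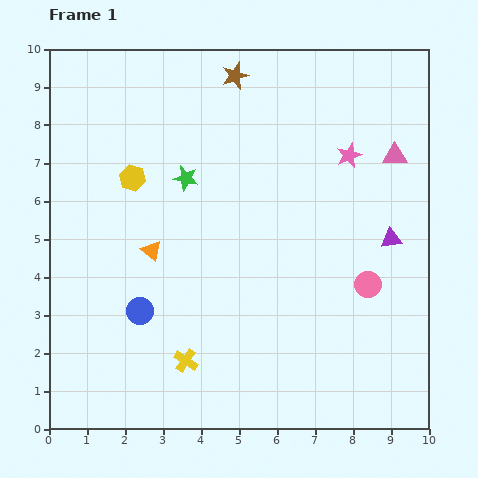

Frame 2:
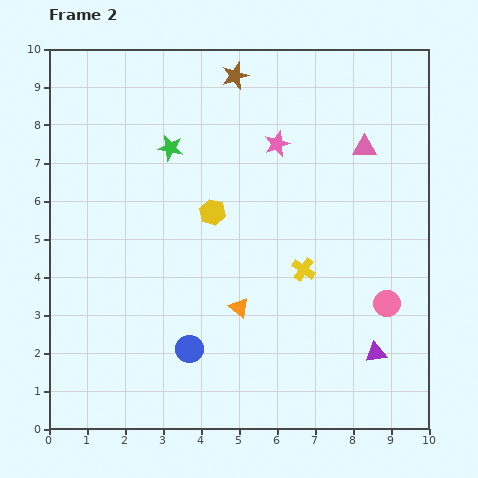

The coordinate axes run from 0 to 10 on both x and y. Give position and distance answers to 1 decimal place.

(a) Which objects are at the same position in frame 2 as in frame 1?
the brown star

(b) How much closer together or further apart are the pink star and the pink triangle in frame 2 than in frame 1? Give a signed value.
+1.1

Distance in frame 1: 1.2. Distance in frame 2: 2.3.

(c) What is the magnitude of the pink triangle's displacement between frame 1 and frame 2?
0.8

The pink triangle moved from (9.1, 7.2) to (8.3, 7.4), a distance of √(0.8² + 0.2²) ≈ 0.8.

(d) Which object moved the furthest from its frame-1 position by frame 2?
the yellow cross

(moved 3.9; next 3.0)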